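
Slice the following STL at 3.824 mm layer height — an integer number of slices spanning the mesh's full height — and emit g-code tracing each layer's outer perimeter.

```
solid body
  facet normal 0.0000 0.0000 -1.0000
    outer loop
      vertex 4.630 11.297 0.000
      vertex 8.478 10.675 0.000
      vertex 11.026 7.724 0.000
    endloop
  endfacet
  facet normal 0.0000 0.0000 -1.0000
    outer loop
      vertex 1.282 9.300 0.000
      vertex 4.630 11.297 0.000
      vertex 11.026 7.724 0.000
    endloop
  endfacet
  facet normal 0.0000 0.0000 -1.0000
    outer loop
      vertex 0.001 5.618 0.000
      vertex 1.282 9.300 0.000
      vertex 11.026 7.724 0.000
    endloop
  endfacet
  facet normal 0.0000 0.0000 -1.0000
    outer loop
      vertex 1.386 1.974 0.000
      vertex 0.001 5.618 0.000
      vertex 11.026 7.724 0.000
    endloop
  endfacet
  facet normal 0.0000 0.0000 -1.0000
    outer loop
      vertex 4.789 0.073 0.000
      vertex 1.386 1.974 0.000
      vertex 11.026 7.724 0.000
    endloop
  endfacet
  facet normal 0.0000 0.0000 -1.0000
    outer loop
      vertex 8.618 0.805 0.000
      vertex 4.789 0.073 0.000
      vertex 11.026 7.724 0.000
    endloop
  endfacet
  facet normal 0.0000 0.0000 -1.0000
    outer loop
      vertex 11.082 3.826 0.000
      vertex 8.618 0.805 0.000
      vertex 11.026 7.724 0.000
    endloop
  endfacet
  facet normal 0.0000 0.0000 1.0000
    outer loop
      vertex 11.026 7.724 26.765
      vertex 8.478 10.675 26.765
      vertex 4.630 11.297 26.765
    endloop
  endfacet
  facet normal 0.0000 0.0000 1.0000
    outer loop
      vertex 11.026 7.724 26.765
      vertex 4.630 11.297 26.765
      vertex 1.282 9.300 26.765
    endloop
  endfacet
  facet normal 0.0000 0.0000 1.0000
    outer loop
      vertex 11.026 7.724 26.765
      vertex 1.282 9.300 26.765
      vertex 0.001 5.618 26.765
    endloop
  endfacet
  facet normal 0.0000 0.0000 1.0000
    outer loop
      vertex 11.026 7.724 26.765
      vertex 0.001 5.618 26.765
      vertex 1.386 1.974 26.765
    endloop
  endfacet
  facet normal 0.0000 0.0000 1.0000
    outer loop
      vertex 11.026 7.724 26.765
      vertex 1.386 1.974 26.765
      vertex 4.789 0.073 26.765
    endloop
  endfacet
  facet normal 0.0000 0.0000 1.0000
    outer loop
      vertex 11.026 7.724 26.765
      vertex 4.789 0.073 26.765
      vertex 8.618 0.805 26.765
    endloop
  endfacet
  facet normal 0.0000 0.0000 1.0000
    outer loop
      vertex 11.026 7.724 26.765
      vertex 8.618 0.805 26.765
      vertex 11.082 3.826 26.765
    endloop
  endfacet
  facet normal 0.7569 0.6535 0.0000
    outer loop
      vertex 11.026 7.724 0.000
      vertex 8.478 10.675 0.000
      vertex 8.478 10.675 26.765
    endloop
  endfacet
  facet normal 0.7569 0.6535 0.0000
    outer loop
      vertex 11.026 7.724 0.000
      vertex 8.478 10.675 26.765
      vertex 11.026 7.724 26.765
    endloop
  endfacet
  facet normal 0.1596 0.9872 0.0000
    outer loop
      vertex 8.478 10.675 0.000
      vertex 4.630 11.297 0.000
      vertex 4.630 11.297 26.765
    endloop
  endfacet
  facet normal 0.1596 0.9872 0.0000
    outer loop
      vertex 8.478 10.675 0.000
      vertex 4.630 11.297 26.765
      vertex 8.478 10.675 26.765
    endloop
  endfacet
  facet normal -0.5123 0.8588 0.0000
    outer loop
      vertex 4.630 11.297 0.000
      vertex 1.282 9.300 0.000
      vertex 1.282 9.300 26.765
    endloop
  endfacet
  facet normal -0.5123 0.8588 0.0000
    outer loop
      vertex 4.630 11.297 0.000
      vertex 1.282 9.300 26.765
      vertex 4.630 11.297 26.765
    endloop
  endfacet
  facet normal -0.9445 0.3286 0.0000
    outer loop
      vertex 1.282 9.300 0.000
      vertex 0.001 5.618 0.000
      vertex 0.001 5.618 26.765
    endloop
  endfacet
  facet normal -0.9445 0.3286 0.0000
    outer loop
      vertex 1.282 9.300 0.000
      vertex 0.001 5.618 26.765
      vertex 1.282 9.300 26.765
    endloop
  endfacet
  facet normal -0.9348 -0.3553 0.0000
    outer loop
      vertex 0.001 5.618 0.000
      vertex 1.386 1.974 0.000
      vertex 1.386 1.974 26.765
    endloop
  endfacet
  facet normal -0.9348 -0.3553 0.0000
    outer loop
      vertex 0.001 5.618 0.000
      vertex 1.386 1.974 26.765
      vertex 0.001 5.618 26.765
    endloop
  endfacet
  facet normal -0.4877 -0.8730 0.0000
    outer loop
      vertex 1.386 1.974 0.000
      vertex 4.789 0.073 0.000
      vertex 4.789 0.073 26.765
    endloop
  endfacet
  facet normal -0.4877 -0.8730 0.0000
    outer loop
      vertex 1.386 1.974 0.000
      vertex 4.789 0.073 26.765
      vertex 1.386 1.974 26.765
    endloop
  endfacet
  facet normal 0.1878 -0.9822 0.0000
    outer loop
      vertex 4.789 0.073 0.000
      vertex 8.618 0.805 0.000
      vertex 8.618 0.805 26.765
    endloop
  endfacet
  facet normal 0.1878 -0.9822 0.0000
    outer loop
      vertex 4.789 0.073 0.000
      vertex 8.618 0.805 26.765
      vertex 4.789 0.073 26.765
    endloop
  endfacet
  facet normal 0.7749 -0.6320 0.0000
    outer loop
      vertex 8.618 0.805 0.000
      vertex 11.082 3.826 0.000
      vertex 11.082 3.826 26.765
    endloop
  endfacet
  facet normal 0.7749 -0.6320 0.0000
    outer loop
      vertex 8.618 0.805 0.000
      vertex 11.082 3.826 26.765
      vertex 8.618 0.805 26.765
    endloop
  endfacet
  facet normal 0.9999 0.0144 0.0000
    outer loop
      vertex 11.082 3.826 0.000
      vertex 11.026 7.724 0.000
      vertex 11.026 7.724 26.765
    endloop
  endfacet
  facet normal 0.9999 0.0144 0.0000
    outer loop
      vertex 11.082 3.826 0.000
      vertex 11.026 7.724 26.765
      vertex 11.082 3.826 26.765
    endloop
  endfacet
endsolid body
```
; perimeter-only toolpath
G21 ; units = mm
G90 ; absolute positioning
G28 ; home
; layer 1
G0 Z3.824
G0 X11.026 Y7.724
G1 X8.478 Y10.675
G1 X4.630 Y11.297
G1 X1.282 Y9.300
G1 X0.001 Y5.618
G1 X1.386 Y1.974
G1 X4.789 Y0.073
G1 X8.618 Y0.805
G1 X11.082 Y3.826
G1 X11.026 Y7.724
; layer 2
G0 Z7.647
G0 X11.026 Y7.724
G1 X8.478 Y10.675
G1 X4.630 Y11.297
G1 X1.282 Y9.300
G1 X0.001 Y5.618
G1 X1.386 Y1.974
G1 X4.789 Y0.073
G1 X8.618 Y0.805
G1 X11.082 Y3.826
G1 X11.026 Y7.724
; layer 3
G0 Z11.471
G0 X11.026 Y7.724
G1 X8.478 Y10.675
G1 X4.630 Y11.297
G1 X1.282 Y9.300
G1 X0.001 Y5.618
G1 X1.386 Y1.974
G1 X4.789 Y0.073
G1 X8.618 Y0.805
G1 X11.082 Y3.826
G1 X11.026 Y7.724
; layer 4
G0 Z15.294
G0 X11.026 Y7.724
G1 X8.478 Y10.675
G1 X4.630 Y11.297
G1 X1.282 Y9.300
G1 X0.001 Y5.618
G1 X1.386 Y1.974
G1 X4.789 Y0.073
G1 X8.618 Y0.805
G1 X11.082 Y3.826
G1 X11.026 Y7.724
; layer 5
G0 Z19.118
G0 X11.026 Y7.724
G1 X8.478 Y10.675
G1 X4.630 Y11.297
G1 X1.282 Y9.300
G1 X0.001 Y5.618
G1 X1.386 Y1.974
G1 X4.789 Y0.073
G1 X8.618 Y0.805
G1 X11.082 Y3.826
G1 X11.026 Y7.724
; layer 6
G0 Z22.941
G0 X11.026 Y7.724
G1 X8.478 Y10.675
G1 X4.630 Y11.297
G1 X1.282 Y9.300
G1 X0.001 Y5.618
G1 X1.386 Y1.974
G1 X4.789 Y0.073
G1 X8.618 Y0.805
G1 X11.082 Y3.826
G1 X11.026 Y7.724
; layer 7
G0 Z26.765
G0 X11.026 Y7.724
G1 X8.478 Y10.675
G1 X4.630 Y11.297
G1 X1.282 Y9.300
G1 X0.001 Y5.618
G1 X1.386 Y1.974
G1 X4.789 Y0.073
G1 X8.618 Y0.805
G1 X11.082 Y3.826
G1 X11.026 Y7.724
M2 ; end

The solid is a regular 9-sided prism (a cylinder approximated with 9 flat sides), circumscribed radius ≈ 5.7 mm, height ≈ 26.8 mm. Slicing at Δz = 3.824 mm — 7 equal slices spanning the solid's height, so layer i sits at z = i·h/7 — gives 7 non-empty perimeters. Each is a 9-segment closed polygon; G0 lifts to the layer z and rapids to the start vertex, then G1 traces the edges.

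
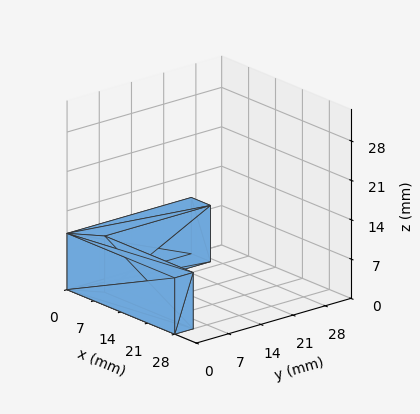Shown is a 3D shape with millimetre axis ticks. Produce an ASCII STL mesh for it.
Reading the render: the shape is an L-shaped prism: outer 28 × 27 mm, arm thicknesses ≈ 4 mm (horizontal) and 5 mm (vertical), extruded 10 mm in z (dimensions read to the nearest mm from the axis ticks). For the STL, each face is triangulated and given an outward normal.

solid part
  facet normal 0.0000 0.0000 -1.0000
    outer loop
      vertex 28.00 4.00 0.00
      vertex 28.00 0.00 0.00
      vertex 0.00 0.00 0.00
    endloop
  endfacet
  facet normal 0.0000 0.0000 -1.0000
    outer loop
      vertex 5.00 4.00 0.00
      vertex 28.00 4.00 0.00
      vertex 0.00 0.00 0.00
    endloop
  endfacet
  facet normal 0.0000 0.0000 -1.0000
    outer loop
      vertex 5.00 27.00 0.00
      vertex 5.00 4.00 0.00
      vertex 0.00 0.00 0.00
    endloop
  endfacet
  facet normal 0.0000 0.0000 -1.0000
    outer loop
      vertex 0.00 27.00 0.00
      vertex 5.00 27.00 0.00
      vertex 0.00 0.00 0.00
    endloop
  endfacet
  facet normal 0.0000 0.0000 1.0000
    outer loop
      vertex 0.00 0.00 10.00
      vertex 28.00 0.00 10.00
      vertex 28.00 4.00 10.00
    endloop
  endfacet
  facet normal 0.0000 0.0000 1.0000
    outer loop
      vertex 0.00 0.00 10.00
      vertex 28.00 4.00 10.00
      vertex 5.00 4.00 10.00
    endloop
  endfacet
  facet normal 0.0000 0.0000 1.0000
    outer loop
      vertex 0.00 0.00 10.00
      vertex 5.00 4.00 10.00
      vertex 5.00 27.00 10.00
    endloop
  endfacet
  facet normal 0.0000 0.0000 1.0000
    outer loop
      vertex 0.00 0.00 10.00
      vertex 5.00 27.00 10.00
      vertex 0.00 27.00 10.00
    endloop
  endfacet
  facet normal 0.0000 -1.0000 0.0000
    outer loop
      vertex 0.00 0.00 0.00
      vertex 28.00 0.00 0.00
      vertex 28.00 0.00 10.00
    endloop
  endfacet
  facet normal 0.0000 -1.0000 0.0000
    outer loop
      vertex 0.00 0.00 0.00
      vertex 28.00 0.00 10.00
      vertex 0.00 0.00 10.00
    endloop
  endfacet
  facet normal 1.0000 0.0000 0.0000
    outer loop
      vertex 28.00 0.00 0.00
      vertex 28.00 4.00 0.00
      vertex 28.00 4.00 10.00
    endloop
  endfacet
  facet normal 1.0000 0.0000 0.0000
    outer loop
      vertex 28.00 0.00 0.00
      vertex 28.00 4.00 10.00
      vertex 28.00 0.00 10.00
    endloop
  endfacet
  facet normal 0.0000 1.0000 0.0000
    outer loop
      vertex 28.00 4.00 0.00
      vertex 5.00 4.00 0.00
      vertex 5.00 4.00 10.00
    endloop
  endfacet
  facet normal 0.0000 1.0000 0.0000
    outer loop
      vertex 28.00 4.00 0.00
      vertex 5.00 4.00 10.00
      vertex 28.00 4.00 10.00
    endloop
  endfacet
  facet normal 1.0000 0.0000 0.0000
    outer loop
      vertex 5.00 4.00 0.00
      vertex 5.00 27.00 0.00
      vertex 5.00 27.00 10.00
    endloop
  endfacet
  facet normal 1.0000 0.0000 0.0000
    outer loop
      vertex 5.00 4.00 0.00
      vertex 5.00 27.00 10.00
      vertex 5.00 4.00 10.00
    endloop
  endfacet
  facet normal 0.0000 1.0000 0.0000
    outer loop
      vertex 5.00 27.00 0.00
      vertex 0.00 27.00 0.00
      vertex 0.00 27.00 10.00
    endloop
  endfacet
  facet normal 0.0000 1.0000 0.0000
    outer loop
      vertex 5.00 27.00 0.00
      vertex 0.00 27.00 10.00
      vertex 5.00 27.00 10.00
    endloop
  endfacet
  facet normal -1.0000 0.0000 0.0000
    outer loop
      vertex 0.00 27.00 0.00
      vertex 0.00 0.00 0.00
      vertex 0.00 0.00 10.00
    endloop
  endfacet
  facet normal -1.0000 0.0000 0.0000
    outer loop
      vertex 0.00 27.00 0.00
      vertex 0.00 0.00 10.00
      vertex 0.00 27.00 10.00
    endloop
  endfacet
endsolid part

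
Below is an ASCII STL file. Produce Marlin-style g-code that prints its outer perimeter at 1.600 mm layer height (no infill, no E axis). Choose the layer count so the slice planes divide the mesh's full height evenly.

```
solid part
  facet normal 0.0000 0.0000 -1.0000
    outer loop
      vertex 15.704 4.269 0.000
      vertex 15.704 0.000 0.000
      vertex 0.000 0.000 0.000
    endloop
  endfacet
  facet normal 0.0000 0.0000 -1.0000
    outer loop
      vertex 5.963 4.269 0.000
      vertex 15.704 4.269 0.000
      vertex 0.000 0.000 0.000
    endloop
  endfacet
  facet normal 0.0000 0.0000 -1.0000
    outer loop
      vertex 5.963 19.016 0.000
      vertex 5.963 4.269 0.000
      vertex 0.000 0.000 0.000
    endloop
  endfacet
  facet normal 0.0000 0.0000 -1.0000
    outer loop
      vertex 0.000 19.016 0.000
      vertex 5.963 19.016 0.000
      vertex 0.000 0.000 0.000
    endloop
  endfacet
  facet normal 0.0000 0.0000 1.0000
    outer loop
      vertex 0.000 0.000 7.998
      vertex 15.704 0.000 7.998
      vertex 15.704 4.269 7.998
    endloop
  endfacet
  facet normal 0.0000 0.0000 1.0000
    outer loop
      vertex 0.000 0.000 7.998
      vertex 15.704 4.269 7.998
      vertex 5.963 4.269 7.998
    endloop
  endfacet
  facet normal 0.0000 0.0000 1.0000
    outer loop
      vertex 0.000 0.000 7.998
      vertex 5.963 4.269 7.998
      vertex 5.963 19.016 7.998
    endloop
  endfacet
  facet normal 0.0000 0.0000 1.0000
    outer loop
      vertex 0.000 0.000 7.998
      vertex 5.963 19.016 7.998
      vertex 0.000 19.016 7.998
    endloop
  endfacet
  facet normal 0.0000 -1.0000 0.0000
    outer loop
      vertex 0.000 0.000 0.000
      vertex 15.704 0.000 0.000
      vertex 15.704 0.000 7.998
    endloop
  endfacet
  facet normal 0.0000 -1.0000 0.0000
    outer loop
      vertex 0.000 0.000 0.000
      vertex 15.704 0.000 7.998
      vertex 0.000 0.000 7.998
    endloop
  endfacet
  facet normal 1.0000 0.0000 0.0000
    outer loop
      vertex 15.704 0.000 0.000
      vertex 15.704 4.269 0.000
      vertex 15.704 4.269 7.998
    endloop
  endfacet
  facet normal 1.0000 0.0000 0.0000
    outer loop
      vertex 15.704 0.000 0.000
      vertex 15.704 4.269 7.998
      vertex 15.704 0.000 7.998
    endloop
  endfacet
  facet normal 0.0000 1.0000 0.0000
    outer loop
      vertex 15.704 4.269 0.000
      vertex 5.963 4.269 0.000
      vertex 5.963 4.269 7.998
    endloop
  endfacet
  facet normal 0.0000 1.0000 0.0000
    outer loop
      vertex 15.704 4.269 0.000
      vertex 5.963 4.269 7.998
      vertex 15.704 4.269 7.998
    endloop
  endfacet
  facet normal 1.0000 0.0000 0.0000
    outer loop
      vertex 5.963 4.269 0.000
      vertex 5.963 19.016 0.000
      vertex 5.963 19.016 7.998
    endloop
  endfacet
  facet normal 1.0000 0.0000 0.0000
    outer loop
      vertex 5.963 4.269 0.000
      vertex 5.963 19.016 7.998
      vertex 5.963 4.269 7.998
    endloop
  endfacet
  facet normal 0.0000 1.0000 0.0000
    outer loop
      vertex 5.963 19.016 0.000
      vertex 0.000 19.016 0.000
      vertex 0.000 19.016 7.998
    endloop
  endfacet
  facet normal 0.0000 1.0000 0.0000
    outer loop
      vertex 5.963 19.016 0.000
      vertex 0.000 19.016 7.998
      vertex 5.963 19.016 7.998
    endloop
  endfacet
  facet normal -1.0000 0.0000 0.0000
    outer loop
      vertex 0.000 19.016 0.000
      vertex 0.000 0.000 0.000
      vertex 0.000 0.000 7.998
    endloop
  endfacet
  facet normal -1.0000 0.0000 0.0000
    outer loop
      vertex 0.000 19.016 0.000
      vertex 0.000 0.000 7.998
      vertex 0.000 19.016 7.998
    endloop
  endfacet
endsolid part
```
; perimeter-only toolpath
G21 ; units = mm
G90 ; absolute positioning
G28 ; home
; layer 1
G0 Z1.600
G0 X0.000 Y0.000
G1 X15.704 Y0.000
G1 X15.704 Y4.269
G1 X5.963 Y4.269
G1 X5.963 Y19.016
G1 X0.000 Y19.016
G1 X0.000 Y0.000
; layer 2
G0 Z3.199
G0 X0.000 Y0.000
G1 X15.704 Y0.000
G1 X15.704 Y4.269
G1 X5.963 Y4.269
G1 X5.963 Y19.016
G1 X0.000 Y19.016
G1 X0.000 Y0.000
; layer 3
G0 Z4.799
G0 X0.000 Y0.000
G1 X15.704 Y0.000
G1 X15.704 Y4.269
G1 X5.963 Y4.269
G1 X5.963 Y19.016
G1 X0.000 Y19.016
G1 X0.000 Y0.000
; layer 4
G0 Z6.398
G0 X0.000 Y0.000
G1 X15.704 Y0.000
G1 X15.704 Y4.269
G1 X5.963 Y4.269
G1 X5.963 Y19.016
G1 X0.000 Y19.016
G1 X0.000 Y0.000
; layer 5
G0 Z7.998
G0 X0.000 Y0.000
G1 X15.704 Y0.000
G1 X15.704 Y4.269
G1 X5.963 Y4.269
G1 X5.963 Y19.016
G1 X0.000 Y19.016
G1 X0.000 Y0.000
M2 ; end

The solid is an L-shaped prism: outer 15.7 × 19 mm, arm thicknesses ≈ 4.27 mm (horizontal) and 5.96 mm (vertical), extruded 8 mm in z. Slicing at Δz = 1.600 mm — 5 equal slices spanning the solid's height, so layer i sits at z = i·h/5 — gives 5 non-empty perimeters. Each is a 6-segment closed polygon; G0 lifts to the layer z and rapids to the start vertex, then G1 traces the edges.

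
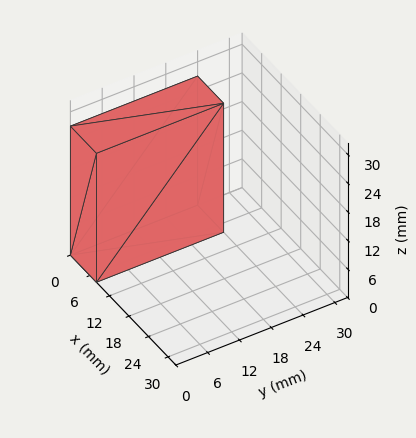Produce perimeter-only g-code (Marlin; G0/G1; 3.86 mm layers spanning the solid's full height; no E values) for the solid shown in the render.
Reading the render: the shape is a rectangular box, roughly 8 × 24 mm footprint and 27 mm tall (dimensions read to the nearest mm from the axis ticks). For the g-code, the solid's height is divided into equal slices at the stated Δz and each level perimeter traced with G1 moves after a G0 lift.

; perimeter-only toolpath
G21 ; units = mm
G90 ; absolute positioning
G28 ; home
; layer 1
G0 Z3.86
G0 X0.00 Y0.00
G1 X8.00 Y0.00
G1 X8.00 Y24.00
G1 X0.00 Y24.00
G1 X0.00 Y0.00
; layer 2
G0 Z7.71
G0 X0.00 Y0.00
G1 X8.00 Y0.00
G1 X8.00 Y24.00
G1 X0.00 Y24.00
G1 X0.00 Y0.00
; layer 3
G0 Z11.57
G0 X0.00 Y0.00
G1 X8.00 Y0.00
G1 X8.00 Y24.00
G1 X0.00 Y24.00
G1 X0.00 Y0.00
; layer 4
G0 Z15.43
G0 X0.00 Y0.00
G1 X8.00 Y0.00
G1 X8.00 Y24.00
G1 X0.00 Y24.00
G1 X0.00 Y0.00
; layer 5
G0 Z19.29
G0 X0.00 Y0.00
G1 X8.00 Y0.00
G1 X8.00 Y24.00
G1 X0.00 Y24.00
G1 X0.00 Y0.00
; layer 6
G0 Z23.14
G0 X0.00 Y0.00
G1 X8.00 Y0.00
G1 X8.00 Y24.00
G1 X0.00 Y24.00
G1 X0.00 Y0.00
; layer 7
G0 Z27.00
G0 X0.00 Y0.00
G1 X8.00 Y0.00
G1 X8.00 Y24.00
G1 X0.00 Y24.00
G1 X0.00 Y0.00
M2 ; end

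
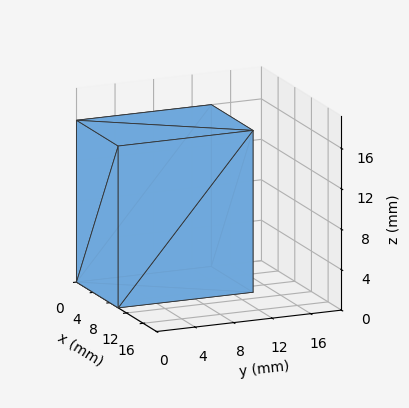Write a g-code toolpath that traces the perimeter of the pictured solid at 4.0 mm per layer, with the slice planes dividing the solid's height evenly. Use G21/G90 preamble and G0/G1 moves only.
Reading the render: the shape is a rectangular box, roughly 10 × 14 mm footprint and 16 mm tall (dimensions read to the nearest mm from the axis ticks). For the g-code, the solid's height is divided into equal slices at the stated Δz and each level perimeter traced with G1 moves after a G0 lift.

; perimeter-only toolpath
G21 ; units = mm
G90 ; absolute positioning
G28 ; home
; layer 1
G0 Z4.0
G0 X0.0 Y0.0
G1 X10.0 Y0.0
G1 X10.0 Y14.0
G1 X0.0 Y14.0
G1 X0.0 Y0.0
; layer 2
G0 Z8.0
G0 X0.0 Y0.0
G1 X10.0 Y0.0
G1 X10.0 Y14.0
G1 X0.0 Y14.0
G1 X0.0 Y0.0
; layer 3
G0 Z12.0
G0 X0.0 Y0.0
G1 X10.0 Y0.0
G1 X10.0 Y14.0
G1 X0.0 Y14.0
G1 X0.0 Y0.0
; layer 4
G0 Z16.0
G0 X0.0 Y0.0
G1 X10.0 Y0.0
G1 X10.0 Y14.0
G1 X0.0 Y14.0
G1 X0.0 Y0.0
M2 ; end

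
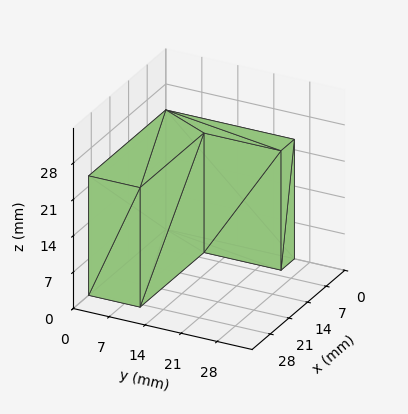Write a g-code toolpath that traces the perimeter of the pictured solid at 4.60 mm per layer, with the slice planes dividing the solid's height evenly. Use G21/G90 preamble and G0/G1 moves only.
Reading the render: the shape is an L-shaped prism: outer 29 × 25 mm, arm thicknesses ≈ 10 mm (horizontal) and 5 mm (vertical), extruded 23 mm in z (dimensions read to the nearest mm from the axis ticks). For the g-code, the solid's height is divided into equal slices at the stated Δz and each level perimeter traced with G1 moves after a G0 lift.

; perimeter-only toolpath
G21 ; units = mm
G90 ; absolute positioning
G28 ; home
; layer 1
G0 Z4.60
G0 X0.00 Y0.00
G1 X29.00 Y0.00
G1 X29.00 Y10.00
G1 X5.00 Y10.00
G1 X5.00 Y25.00
G1 X0.00 Y25.00
G1 X0.00 Y0.00
; layer 2
G0 Z9.20
G0 X0.00 Y0.00
G1 X29.00 Y0.00
G1 X29.00 Y10.00
G1 X5.00 Y10.00
G1 X5.00 Y25.00
G1 X0.00 Y25.00
G1 X0.00 Y0.00
; layer 3
G0 Z13.80
G0 X0.00 Y0.00
G1 X29.00 Y0.00
G1 X29.00 Y10.00
G1 X5.00 Y10.00
G1 X5.00 Y25.00
G1 X0.00 Y25.00
G1 X0.00 Y0.00
; layer 4
G0 Z18.40
G0 X0.00 Y0.00
G1 X29.00 Y0.00
G1 X29.00 Y10.00
G1 X5.00 Y10.00
G1 X5.00 Y25.00
G1 X0.00 Y25.00
G1 X0.00 Y0.00
; layer 5
G0 Z23.00
G0 X0.00 Y0.00
G1 X29.00 Y0.00
G1 X29.00 Y10.00
G1 X5.00 Y10.00
G1 X5.00 Y25.00
G1 X0.00 Y25.00
G1 X0.00 Y0.00
M2 ; end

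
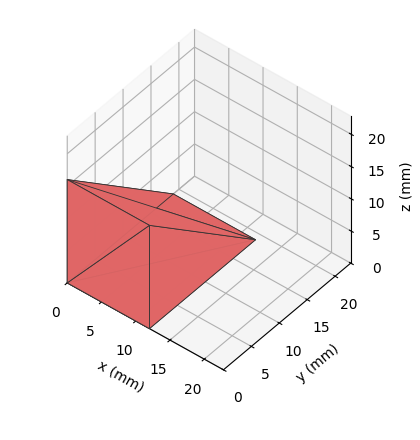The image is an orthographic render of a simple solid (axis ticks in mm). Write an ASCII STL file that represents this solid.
Reading the render: the shape is a wedge (ramp): 12 × 19 mm base, rising to 16 mm along the y=0 edge and sloping linearly to z=0 at y=19 (dimensions read to the nearest mm from the axis ticks). For the STL, each face is triangulated and given an outward normal.

solid part
  facet normal 0.0000 0.0000 -1.0000
    outer loop
      vertex 12.000 19.000 0.000
      vertex 12.000 0.000 0.000
      vertex 0.000 0.000 0.000
    endloop
  endfacet
  facet normal 0.0000 0.0000 -1.0000
    outer loop
      vertex 0.000 19.000 0.000
      vertex 12.000 19.000 0.000
      vertex 0.000 0.000 0.000
    endloop
  endfacet
  facet normal 0.0000 -1.0000 0.0000
    outer loop
      vertex 0.000 0.000 0.000
      vertex 12.000 0.000 0.000
      vertex 12.000 0.000 16.000
    endloop
  endfacet
  facet normal 0.0000 -1.0000 0.0000
    outer loop
      vertex 0.000 0.000 0.000
      vertex 12.000 0.000 16.000
      vertex 0.000 0.000 16.000
    endloop
  endfacet
  facet normal 0.0000 0.6441 0.7649
    outer loop
      vertex 0.000 0.000 16.000
      vertex 12.000 0.000 16.000
      vertex 12.000 19.000 0.000
    endloop
  endfacet
  facet normal 0.0000 0.6441 0.7649
    outer loop
      vertex 0.000 0.000 16.000
      vertex 12.000 19.000 0.000
      vertex 0.000 19.000 0.000
    endloop
  endfacet
  facet normal -1.0000 0.0000 0.0000
    outer loop
      vertex 0.000 0.000 16.000
      vertex 0.000 19.000 0.000
      vertex 0.000 0.000 0.000
    endloop
  endfacet
  facet normal 1.0000 0.0000 0.0000
    outer loop
      vertex 12.000 0.000 0.000
      vertex 12.000 19.000 0.000
      vertex 12.000 0.000 16.000
    endloop
  endfacet
endsolid part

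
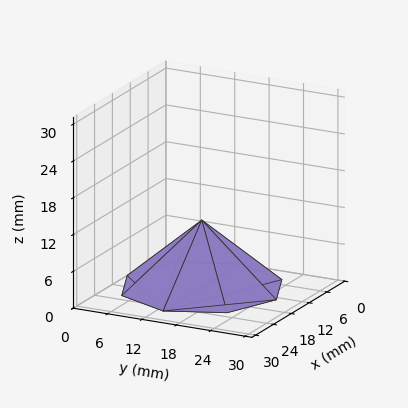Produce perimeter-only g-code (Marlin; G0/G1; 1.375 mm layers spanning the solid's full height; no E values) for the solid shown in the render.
Reading the render: the shape is a regular 8-sided pyramid, base circumscribed radius ≈ 13 mm, apex at z ≈ 11 mm (dimensions read to the nearest mm from the axis ticks). For the g-code, the solid's height is divided into equal slices at the stated Δz and each level perimeter traced with G1 moves after a G0 lift.

; perimeter-only toolpath
G21 ; units = mm
G90 ; absolute positioning
G28 ; home
; layer 1
G0 Z1.375
G0 X24.375 Y13.000
G1 X21.043 Y21.043
G1 X13.000 Y24.375
G1 X4.957 Y21.043
G1 X1.625 Y13.000
G1 X4.957 Y4.957
G1 X13.000 Y1.625
G1 X21.043 Y4.957
G1 X24.375 Y13.000
; layer 2
G0 Z2.750
G0 X22.750 Y13.000
G1 X19.894 Y19.894
G1 X13.000 Y22.750
G1 X6.106 Y19.894
G1 X3.250 Y13.000
G1 X6.106 Y6.106
G1 X13.000 Y3.250
G1 X19.894 Y6.106
G1 X22.750 Y13.000
; layer 3
G0 Z4.125
G0 X21.125 Y13.000
G1 X18.745 Y18.745
G1 X13.000 Y21.125
G1 X7.255 Y18.745
G1 X4.875 Y13.000
G1 X7.255 Y7.255
G1 X13.000 Y4.875
G1 X18.745 Y7.255
G1 X21.125 Y13.000
; layer 4
G0 Z5.500
G0 X19.500 Y13.000
G1 X17.596 Y17.596
G1 X13.000 Y19.500
G1 X8.404 Y17.596
G1 X6.500 Y13.000
G1 X8.404 Y8.404
G1 X13.000 Y6.500
G1 X17.596 Y8.404
G1 X19.500 Y13.000
; layer 5
G0 Z6.875
G0 X17.875 Y13.000
G1 X16.447 Y16.447
G1 X13.000 Y17.875
G1 X9.553 Y16.447
G1 X8.125 Y13.000
G1 X9.553 Y9.553
G1 X13.000 Y8.125
G1 X16.447 Y9.553
G1 X17.875 Y13.000
; layer 6
G0 Z8.250
G0 X16.250 Y13.000
G1 X15.298 Y15.298
G1 X13.000 Y16.250
G1 X10.702 Y15.298
G1 X9.750 Y13.000
G1 X10.702 Y10.702
G1 X13.000 Y9.750
G1 X15.298 Y10.702
G1 X16.250 Y13.000
; layer 7
G0 Z9.625
G0 X14.625 Y13.000
G1 X14.149 Y14.149
G1 X13.000 Y14.625
G1 X11.851 Y14.149
G1 X11.375 Y13.000
G1 X11.851 Y11.851
G1 X13.000 Y11.375
G1 X14.149 Y11.851
G1 X14.625 Y13.000
M2 ; end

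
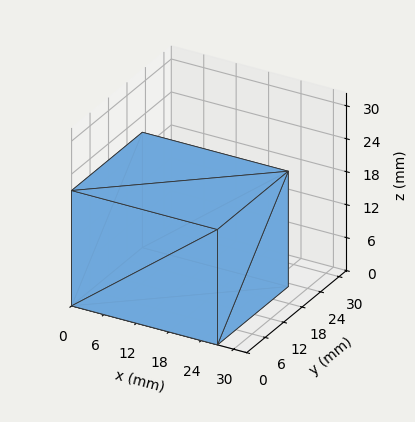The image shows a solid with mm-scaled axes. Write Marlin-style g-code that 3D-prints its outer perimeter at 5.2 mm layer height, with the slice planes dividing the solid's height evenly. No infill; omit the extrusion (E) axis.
Reading the render: the shape is a rectangular box, roughly 27 × 23 mm footprint and 21 mm tall (dimensions read to the nearest mm from the axis ticks). For the g-code, the solid's height is divided into equal slices at the stated Δz and each level perimeter traced with G1 moves after a G0 lift.

; perimeter-only toolpath
G21 ; units = mm
G90 ; absolute positioning
G28 ; home
; layer 1
G0 Z5.2
G0 X0.0 Y0.0
G1 X27.0 Y0.0
G1 X27.0 Y23.0
G1 X0.0 Y23.0
G1 X0.0 Y0.0
; layer 2
G0 Z10.5
G0 X0.0 Y0.0
G1 X27.0 Y0.0
G1 X27.0 Y23.0
G1 X0.0 Y23.0
G1 X0.0 Y0.0
; layer 3
G0 Z15.8
G0 X0.0 Y0.0
G1 X27.0 Y0.0
G1 X27.0 Y23.0
G1 X0.0 Y23.0
G1 X0.0 Y0.0
; layer 4
G0 Z21.0
G0 X0.0 Y0.0
G1 X27.0 Y0.0
G1 X27.0 Y23.0
G1 X0.0 Y23.0
G1 X0.0 Y0.0
M2 ; end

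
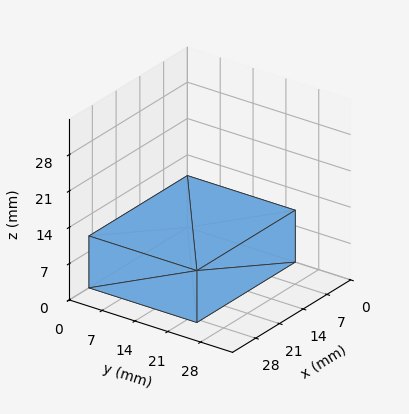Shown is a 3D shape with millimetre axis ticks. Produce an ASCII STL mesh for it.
Reading the render: the shape is a rectangular box, roughly 29 × 23 mm footprint and 10 mm tall (dimensions read to the nearest mm from the axis ticks). For the STL, each face is triangulated and given an outward normal.

solid part
  facet normal 0.0000 0.0000 -1.0000
    outer loop
      vertex 29.0 23.0 0.0
      vertex 29.0 0.0 0.0
      vertex 0.0 0.0 0.0
    endloop
  endfacet
  facet normal 0.0000 0.0000 -1.0000
    outer loop
      vertex 0.0 23.0 0.0
      vertex 29.0 23.0 0.0
      vertex 0.0 0.0 0.0
    endloop
  endfacet
  facet normal 0.0000 0.0000 1.0000
    outer loop
      vertex 0.0 0.0 10.0
      vertex 29.0 0.0 10.0
      vertex 29.0 23.0 10.0
    endloop
  endfacet
  facet normal 0.0000 0.0000 1.0000
    outer loop
      vertex 0.0 0.0 10.0
      vertex 29.0 23.0 10.0
      vertex 0.0 23.0 10.0
    endloop
  endfacet
  facet normal 0.0000 -1.0000 0.0000
    outer loop
      vertex 0.0 0.0 0.0
      vertex 29.0 0.0 0.0
      vertex 29.0 0.0 10.0
    endloop
  endfacet
  facet normal 0.0000 -1.0000 0.0000
    outer loop
      vertex 0.0 0.0 0.0
      vertex 29.0 0.0 10.0
      vertex 0.0 0.0 10.0
    endloop
  endfacet
  facet normal 0.0000 1.0000 0.0000
    outer loop
      vertex 29.0 23.0 10.0
      vertex 29.0 23.0 0.0
      vertex 0.0 23.0 0.0
    endloop
  endfacet
  facet normal 0.0000 1.0000 0.0000
    outer loop
      vertex 0.0 23.0 10.0
      vertex 29.0 23.0 10.0
      vertex 0.0 23.0 0.0
    endloop
  endfacet
  facet normal -1.0000 0.0000 0.0000
    outer loop
      vertex 0.0 23.0 10.0
      vertex 0.0 23.0 0.0
      vertex 0.0 0.0 0.0
    endloop
  endfacet
  facet normal -1.0000 0.0000 0.0000
    outer loop
      vertex 0.0 0.0 10.0
      vertex 0.0 23.0 10.0
      vertex 0.0 0.0 0.0
    endloop
  endfacet
  facet normal 1.0000 0.0000 0.0000
    outer loop
      vertex 29.0 0.0 0.0
      vertex 29.0 23.0 0.0
      vertex 29.0 23.0 10.0
    endloop
  endfacet
  facet normal 1.0000 0.0000 0.0000
    outer loop
      vertex 29.0 0.0 0.0
      vertex 29.0 23.0 10.0
      vertex 29.0 0.0 10.0
    endloop
  endfacet
endsolid part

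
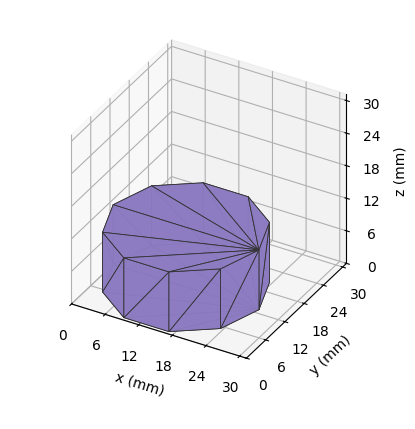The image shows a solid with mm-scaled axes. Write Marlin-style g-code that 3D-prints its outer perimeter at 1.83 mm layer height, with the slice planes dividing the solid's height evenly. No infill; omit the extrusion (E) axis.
Reading the render: the shape is a regular 10-sided prism (a cylinder approximated with 10 flat sides), circumscribed radius ≈ 13 mm, height ≈ 11 mm (dimensions read to the nearest mm from the axis ticks). For the g-code, the solid's height is divided into equal slices at the stated Δz and each level perimeter traced with G1 moves after a G0 lift.

; perimeter-only toolpath
G21 ; units = mm
G90 ; absolute positioning
G28 ; home
; layer 1
G0 Z1.83
G0 X26.00 Y13.00
G1 X23.52 Y20.64
G1 X17.02 Y25.36
G1 X8.98 Y25.36
G1 X2.48 Y20.64
G1 X0.00 Y13.00
G1 X2.48 Y5.36
G1 X8.98 Y0.64
G1 X17.02 Y0.64
G1 X23.52 Y5.36
G1 X26.00 Y13.00
; layer 2
G0 Z3.67
G0 X26.00 Y13.00
G1 X23.52 Y20.64
G1 X17.02 Y25.36
G1 X8.98 Y25.36
G1 X2.48 Y20.64
G1 X0.00 Y13.00
G1 X2.48 Y5.36
G1 X8.98 Y0.64
G1 X17.02 Y0.64
G1 X23.52 Y5.36
G1 X26.00 Y13.00
; layer 3
G0 Z5.50
G0 X26.00 Y13.00
G1 X23.52 Y20.64
G1 X17.02 Y25.36
G1 X8.98 Y25.36
G1 X2.48 Y20.64
G1 X0.00 Y13.00
G1 X2.48 Y5.36
G1 X8.98 Y0.64
G1 X17.02 Y0.64
G1 X23.52 Y5.36
G1 X26.00 Y13.00
; layer 4
G0 Z7.33
G0 X26.00 Y13.00
G1 X23.52 Y20.64
G1 X17.02 Y25.36
G1 X8.98 Y25.36
G1 X2.48 Y20.64
G1 X0.00 Y13.00
G1 X2.48 Y5.36
G1 X8.98 Y0.64
G1 X17.02 Y0.64
G1 X23.52 Y5.36
G1 X26.00 Y13.00
; layer 5
G0 Z9.17
G0 X26.00 Y13.00
G1 X23.52 Y20.64
G1 X17.02 Y25.36
G1 X8.98 Y25.36
G1 X2.48 Y20.64
G1 X0.00 Y13.00
G1 X2.48 Y5.36
G1 X8.98 Y0.64
G1 X17.02 Y0.64
G1 X23.52 Y5.36
G1 X26.00 Y13.00
; layer 6
G0 Z11.00
G0 X26.00 Y13.00
G1 X23.52 Y20.64
G1 X17.02 Y25.36
G1 X8.98 Y25.36
G1 X2.48 Y20.64
G1 X0.00 Y13.00
G1 X2.48 Y5.36
G1 X8.98 Y0.64
G1 X17.02 Y0.64
G1 X23.52 Y5.36
G1 X26.00 Y13.00
M2 ; end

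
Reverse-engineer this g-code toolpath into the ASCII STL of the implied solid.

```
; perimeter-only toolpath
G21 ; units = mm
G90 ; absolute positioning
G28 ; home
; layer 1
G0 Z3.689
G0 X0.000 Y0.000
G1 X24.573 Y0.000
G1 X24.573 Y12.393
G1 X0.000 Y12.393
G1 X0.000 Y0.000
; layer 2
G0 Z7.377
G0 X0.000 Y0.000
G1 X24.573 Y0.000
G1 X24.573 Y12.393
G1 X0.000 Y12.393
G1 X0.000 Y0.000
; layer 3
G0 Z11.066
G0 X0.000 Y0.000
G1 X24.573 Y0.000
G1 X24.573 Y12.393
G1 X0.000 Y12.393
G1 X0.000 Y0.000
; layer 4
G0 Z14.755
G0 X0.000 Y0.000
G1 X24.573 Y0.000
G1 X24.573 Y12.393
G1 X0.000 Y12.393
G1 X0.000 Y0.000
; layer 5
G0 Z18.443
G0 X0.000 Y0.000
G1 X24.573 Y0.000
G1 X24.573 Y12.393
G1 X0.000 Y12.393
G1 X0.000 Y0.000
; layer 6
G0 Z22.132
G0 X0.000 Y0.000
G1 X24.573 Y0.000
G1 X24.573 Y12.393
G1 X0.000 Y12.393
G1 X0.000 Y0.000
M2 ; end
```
solid part
  facet normal 0.0000 0.0000 -1.0000
    outer loop
      vertex 24.573 12.393 0.000
      vertex 24.573 0.000 0.000
      vertex 0.000 0.000 0.000
    endloop
  endfacet
  facet normal 0.0000 0.0000 -1.0000
    outer loop
      vertex 0.000 12.393 0.000
      vertex 24.573 12.393 0.000
      vertex 0.000 0.000 0.000
    endloop
  endfacet
  facet normal 0.0000 0.0000 1.0000
    outer loop
      vertex 0.000 0.000 22.132
      vertex 24.573 0.000 22.132
      vertex 24.573 12.393 22.132
    endloop
  endfacet
  facet normal 0.0000 0.0000 1.0000
    outer loop
      vertex 0.000 0.000 22.132
      vertex 24.573 12.393 22.132
      vertex 0.000 12.393 22.132
    endloop
  endfacet
  facet normal 0.0000 -1.0000 0.0000
    outer loop
      vertex 0.000 0.000 0.000
      vertex 24.573 0.000 0.000
      vertex 24.573 0.000 22.132
    endloop
  endfacet
  facet normal 0.0000 -1.0000 0.0000
    outer loop
      vertex 0.000 0.000 0.000
      vertex 24.573 0.000 22.132
      vertex 0.000 0.000 22.132
    endloop
  endfacet
  facet normal 0.0000 1.0000 0.0000
    outer loop
      vertex 24.573 12.393 22.132
      vertex 24.573 12.393 0.000
      vertex 0.000 12.393 0.000
    endloop
  endfacet
  facet normal 0.0000 1.0000 0.0000
    outer loop
      vertex 0.000 12.393 22.132
      vertex 24.573 12.393 22.132
      vertex 0.000 12.393 0.000
    endloop
  endfacet
  facet normal -1.0000 0.0000 0.0000
    outer loop
      vertex 0.000 12.393 22.132
      vertex 0.000 12.393 0.000
      vertex 0.000 0.000 0.000
    endloop
  endfacet
  facet normal -1.0000 0.0000 0.0000
    outer loop
      vertex 0.000 0.000 22.132
      vertex 0.000 12.393 22.132
      vertex 0.000 0.000 0.000
    endloop
  endfacet
  facet normal 1.0000 0.0000 0.0000
    outer loop
      vertex 24.573 0.000 0.000
      vertex 24.573 12.393 0.000
      vertex 24.573 12.393 22.132
    endloop
  endfacet
  facet normal 1.0000 0.0000 0.0000
    outer loop
      vertex 24.573 0.000 0.000
      vertex 24.573 12.393 22.132
      vertex 24.573 0.000 22.132
    endloop
  endfacet
endsolid part

The G0 Z moves step by Δz≈3.689 mm. Every layer's G1 loop is the same polygon, so the solid is a straight extrusion of it from z=0 to z≈22.1. Closing with flat bottom and top caps and triangulating gives 12 facets — a rectangular box, roughly 24.6 × 12.4 mm footprint and 22.1 mm tall.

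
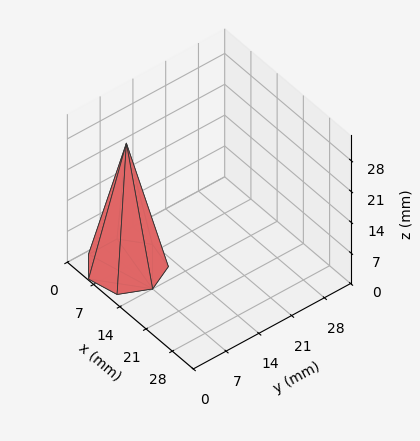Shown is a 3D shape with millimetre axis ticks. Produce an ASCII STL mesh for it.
Reading the render: the shape is a regular 7-sided pyramid, base circumscribed radius ≈ 7 mm, apex at z ≈ 28 mm (dimensions read to the nearest mm from the axis ticks). For the STL, each face is triangulated and given an outward normal.

solid part
  facet normal 0.0000 0.0000 -1.0000
    outer loop
      vertex 5.442 13.824 0.000
      vertex 11.364 12.473 0.000
      vertex 14.000 7.000 0.000
    endloop
  endfacet
  facet normal 0.0000 0.0000 -1.0000
    outer loop
      vertex 0.693 10.037 0.000
      vertex 5.442 13.824 0.000
      vertex 14.000 7.000 0.000
    endloop
  endfacet
  facet normal 0.0000 0.0000 -1.0000
    outer loop
      vertex 0.693 3.963 0.000
      vertex 0.693 10.037 0.000
      vertex 14.000 7.000 0.000
    endloop
  endfacet
  facet normal 0.0000 0.0000 -1.0000
    outer loop
      vertex 5.442 0.176 0.000
      vertex 0.693 3.963 0.000
      vertex 14.000 7.000 0.000
    endloop
  endfacet
  facet normal 0.0000 0.0000 -1.0000
    outer loop
      vertex 11.364 1.527 0.000
      vertex 5.442 0.176 0.000
      vertex 14.000 7.000 0.000
    endloop
  endfacet
  facet normal 0.8789 0.4233 0.2197
    outer loop
      vertex 14.000 7.000 0.000
      vertex 11.364 12.473 0.000
      vertex 7.000 7.000 28.000
    endloop
  endfacet
  facet normal 0.2170 0.9511 0.2197
    outer loop
      vertex 11.364 12.473 0.000
      vertex 5.442 13.824 0.000
      vertex 7.000 7.000 28.000
    endloop
  endfacet
  facet normal -0.6082 0.7627 0.2197
    outer loop
      vertex 5.442 13.824 0.000
      vertex 0.693 10.037 0.000
      vertex 7.000 7.000 28.000
    endloop
  endfacet
  facet normal -0.9756 0.0000 0.2197
    outer loop
      vertex 0.693 10.037 0.000
      vertex 0.693 3.963 0.000
      vertex 7.000 7.000 28.000
    endloop
  endfacet
  facet normal -0.6082 -0.7627 0.2197
    outer loop
      vertex 0.693 3.963 0.000
      vertex 5.442 0.176 0.000
      vertex 7.000 7.000 28.000
    endloop
  endfacet
  facet normal 0.2170 -0.9511 0.2197
    outer loop
      vertex 5.442 0.176 0.000
      vertex 11.364 1.527 0.000
      vertex 7.000 7.000 28.000
    endloop
  endfacet
  facet normal 0.8789 -0.4233 0.2197
    outer loop
      vertex 11.364 1.527 0.000
      vertex 14.000 7.000 0.000
      vertex 7.000 7.000 28.000
    endloop
  endfacet
endsolid part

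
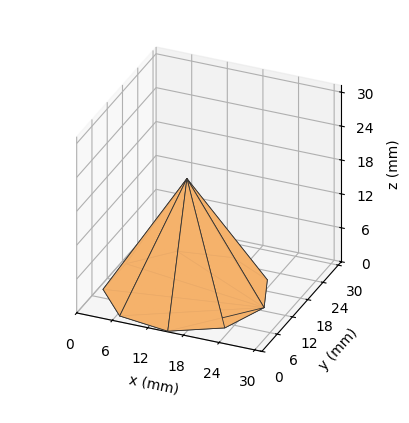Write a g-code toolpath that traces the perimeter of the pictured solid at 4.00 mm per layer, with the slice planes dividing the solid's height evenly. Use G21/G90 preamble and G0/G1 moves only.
Reading the render: the shape is a regular 9-sided pyramid, base circumscribed radius ≈ 13 mm, apex at z ≈ 20 mm (dimensions read to the nearest mm from the axis ticks). For the g-code, the solid's height is divided into equal slices at the stated Δz and each level perimeter traced with G1 moves after a G0 lift.

; perimeter-only toolpath
G21 ; units = mm
G90 ; absolute positioning
G28 ; home
; layer 1
G0 Z4.00
G0 X23.40 Y13.00
G1 X20.97 Y19.69
G1 X14.81 Y23.24
G1 X7.80 Y22.01
G1 X3.22 Y16.56
G1 X3.22 Y9.44
G1 X7.80 Y3.99
G1 X14.81 Y2.76
G1 X20.97 Y6.31
G1 X23.40 Y13.00
; layer 2
G0 Z8.00
G0 X20.80 Y13.00
G1 X18.98 Y18.02
G1 X14.36 Y20.68
G1 X9.10 Y19.76
G1 X5.67 Y15.67
G1 X5.67 Y10.33
G1 X9.10 Y6.24
G1 X14.36 Y5.32
G1 X18.98 Y7.98
G1 X20.80 Y13.00
; layer 3
G0 Z12.00
G0 X18.20 Y13.00
G1 X16.98 Y16.34
G1 X13.90 Y18.12
G1 X10.40 Y17.50
G1 X8.11 Y14.78
G1 X8.11 Y11.22
G1 X10.40 Y8.50
G1 X13.90 Y7.88
G1 X16.98 Y9.66
G1 X18.20 Y13.00
; layer 4
G0 Z16.00
G0 X15.60 Y13.00
G1 X14.99 Y14.67
G1 X13.45 Y15.56
G1 X11.70 Y15.25
G1 X10.56 Y13.89
G1 X10.56 Y12.11
G1 X11.70 Y10.75
G1 X13.45 Y10.44
G1 X14.99 Y11.33
G1 X15.60 Y13.00
M2 ; end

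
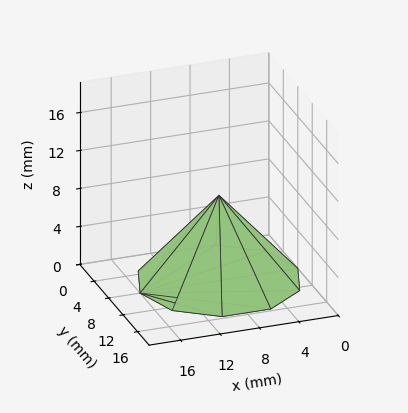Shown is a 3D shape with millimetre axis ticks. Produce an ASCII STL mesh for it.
Reading the render: the shape is a regular 10-sided pyramid, base circumscribed radius ≈ 8 mm, apex at z ≈ 9 mm (dimensions read to the nearest mm from the axis ticks). For the STL, each face is triangulated and given an outward normal.

solid part
  facet normal 0.0000 0.0000 -1.0000
    outer loop
      vertex 10.472 15.608 0.000
      vertex 14.472 12.702 0.000
      vertex 16.000 8.000 0.000
    endloop
  endfacet
  facet normal 0.0000 0.0000 -1.0000
    outer loop
      vertex 5.528 15.608 0.000
      vertex 10.472 15.608 0.000
      vertex 16.000 8.000 0.000
    endloop
  endfacet
  facet normal 0.0000 0.0000 -1.0000
    outer loop
      vertex 1.528 12.702 0.000
      vertex 5.528 15.608 0.000
      vertex 16.000 8.000 0.000
    endloop
  endfacet
  facet normal 0.0000 0.0000 -1.0000
    outer loop
      vertex 0.000 8.000 0.000
      vertex 1.528 12.702 0.000
      vertex 16.000 8.000 0.000
    endloop
  endfacet
  facet normal 0.0000 0.0000 -1.0000
    outer loop
      vertex 1.528 3.298 0.000
      vertex 0.000 8.000 0.000
      vertex 16.000 8.000 0.000
    endloop
  endfacet
  facet normal 0.0000 0.0000 -1.0000
    outer loop
      vertex 5.528 0.392 0.000
      vertex 1.528 3.298 0.000
      vertex 16.000 8.000 0.000
    endloop
  endfacet
  facet normal 0.0000 0.0000 -1.0000
    outer loop
      vertex 10.472 0.392 0.000
      vertex 5.528 0.392 0.000
      vertex 16.000 8.000 0.000
    endloop
  endfacet
  facet normal 0.0000 0.0000 -1.0000
    outer loop
      vertex 14.472 3.298 0.000
      vertex 10.472 0.392 0.000
      vertex 16.000 8.000 0.000
    endloop
  endfacet
  facet normal 0.7263 0.2360 0.6456
    outer loop
      vertex 16.000 8.000 0.000
      vertex 14.472 12.702 0.000
      vertex 8.000 8.000 9.000
    endloop
  endfacet
  facet normal 0.4489 0.6179 0.6456
    outer loop
      vertex 14.472 12.702 0.000
      vertex 10.472 15.608 0.000
      vertex 8.000 8.000 9.000
    endloop
  endfacet
  facet normal 0.0000 0.7637 0.6456
    outer loop
      vertex 10.472 15.608 0.000
      vertex 5.528 15.608 0.000
      vertex 8.000 8.000 9.000
    endloop
  endfacet
  facet normal -0.4489 0.6179 0.6456
    outer loop
      vertex 5.528 15.608 0.000
      vertex 1.528 12.702 0.000
      vertex 8.000 8.000 9.000
    endloop
  endfacet
  facet normal -0.7263 0.2360 0.6456
    outer loop
      vertex 1.528 12.702 0.000
      vertex 0.000 8.000 0.000
      vertex 8.000 8.000 9.000
    endloop
  endfacet
  facet normal -0.7263 -0.2360 0.6456
    outer loop
      vertex 0.000 8.000 0.000
      vertex 1.528 3.298 0.000
      vertex 8.000 8.000 9.000
    endloop
  endfacet
  facet normal -0.4489 -0.6179 0.6456
    outer loop
      vertex 1.528 3.298 0.000
      vertex 5.528 0.392 0.000
      vertex 8.000 8.000 9.000
    endloop
  endfacet
  facet normal 0.0000 -0.7637 0.6456
    outer loop
      vertex 5.528 0.392 0.000
      vertex 10.472 0.392 0.000
      vertex 8.000 8.000 9.000
    endloop
  endfacet
  facet normal 0.4489 -0.6179 0.6456
    outer loop
      vertex 10.472 0.392 0.000
      vertex 14.472 3.298 0.000
      vertex 8.000 8.000 9.000
    endloop
  endfacet
  facet normal 0.7263 -0.2360 0.6456
    outer loop
      vertex 14.472 3.298 0.000
      vertex 16.000 8.000 0.000
      vertex 8.000 8.000 9.000
    endloop
  endfacet
endsolid part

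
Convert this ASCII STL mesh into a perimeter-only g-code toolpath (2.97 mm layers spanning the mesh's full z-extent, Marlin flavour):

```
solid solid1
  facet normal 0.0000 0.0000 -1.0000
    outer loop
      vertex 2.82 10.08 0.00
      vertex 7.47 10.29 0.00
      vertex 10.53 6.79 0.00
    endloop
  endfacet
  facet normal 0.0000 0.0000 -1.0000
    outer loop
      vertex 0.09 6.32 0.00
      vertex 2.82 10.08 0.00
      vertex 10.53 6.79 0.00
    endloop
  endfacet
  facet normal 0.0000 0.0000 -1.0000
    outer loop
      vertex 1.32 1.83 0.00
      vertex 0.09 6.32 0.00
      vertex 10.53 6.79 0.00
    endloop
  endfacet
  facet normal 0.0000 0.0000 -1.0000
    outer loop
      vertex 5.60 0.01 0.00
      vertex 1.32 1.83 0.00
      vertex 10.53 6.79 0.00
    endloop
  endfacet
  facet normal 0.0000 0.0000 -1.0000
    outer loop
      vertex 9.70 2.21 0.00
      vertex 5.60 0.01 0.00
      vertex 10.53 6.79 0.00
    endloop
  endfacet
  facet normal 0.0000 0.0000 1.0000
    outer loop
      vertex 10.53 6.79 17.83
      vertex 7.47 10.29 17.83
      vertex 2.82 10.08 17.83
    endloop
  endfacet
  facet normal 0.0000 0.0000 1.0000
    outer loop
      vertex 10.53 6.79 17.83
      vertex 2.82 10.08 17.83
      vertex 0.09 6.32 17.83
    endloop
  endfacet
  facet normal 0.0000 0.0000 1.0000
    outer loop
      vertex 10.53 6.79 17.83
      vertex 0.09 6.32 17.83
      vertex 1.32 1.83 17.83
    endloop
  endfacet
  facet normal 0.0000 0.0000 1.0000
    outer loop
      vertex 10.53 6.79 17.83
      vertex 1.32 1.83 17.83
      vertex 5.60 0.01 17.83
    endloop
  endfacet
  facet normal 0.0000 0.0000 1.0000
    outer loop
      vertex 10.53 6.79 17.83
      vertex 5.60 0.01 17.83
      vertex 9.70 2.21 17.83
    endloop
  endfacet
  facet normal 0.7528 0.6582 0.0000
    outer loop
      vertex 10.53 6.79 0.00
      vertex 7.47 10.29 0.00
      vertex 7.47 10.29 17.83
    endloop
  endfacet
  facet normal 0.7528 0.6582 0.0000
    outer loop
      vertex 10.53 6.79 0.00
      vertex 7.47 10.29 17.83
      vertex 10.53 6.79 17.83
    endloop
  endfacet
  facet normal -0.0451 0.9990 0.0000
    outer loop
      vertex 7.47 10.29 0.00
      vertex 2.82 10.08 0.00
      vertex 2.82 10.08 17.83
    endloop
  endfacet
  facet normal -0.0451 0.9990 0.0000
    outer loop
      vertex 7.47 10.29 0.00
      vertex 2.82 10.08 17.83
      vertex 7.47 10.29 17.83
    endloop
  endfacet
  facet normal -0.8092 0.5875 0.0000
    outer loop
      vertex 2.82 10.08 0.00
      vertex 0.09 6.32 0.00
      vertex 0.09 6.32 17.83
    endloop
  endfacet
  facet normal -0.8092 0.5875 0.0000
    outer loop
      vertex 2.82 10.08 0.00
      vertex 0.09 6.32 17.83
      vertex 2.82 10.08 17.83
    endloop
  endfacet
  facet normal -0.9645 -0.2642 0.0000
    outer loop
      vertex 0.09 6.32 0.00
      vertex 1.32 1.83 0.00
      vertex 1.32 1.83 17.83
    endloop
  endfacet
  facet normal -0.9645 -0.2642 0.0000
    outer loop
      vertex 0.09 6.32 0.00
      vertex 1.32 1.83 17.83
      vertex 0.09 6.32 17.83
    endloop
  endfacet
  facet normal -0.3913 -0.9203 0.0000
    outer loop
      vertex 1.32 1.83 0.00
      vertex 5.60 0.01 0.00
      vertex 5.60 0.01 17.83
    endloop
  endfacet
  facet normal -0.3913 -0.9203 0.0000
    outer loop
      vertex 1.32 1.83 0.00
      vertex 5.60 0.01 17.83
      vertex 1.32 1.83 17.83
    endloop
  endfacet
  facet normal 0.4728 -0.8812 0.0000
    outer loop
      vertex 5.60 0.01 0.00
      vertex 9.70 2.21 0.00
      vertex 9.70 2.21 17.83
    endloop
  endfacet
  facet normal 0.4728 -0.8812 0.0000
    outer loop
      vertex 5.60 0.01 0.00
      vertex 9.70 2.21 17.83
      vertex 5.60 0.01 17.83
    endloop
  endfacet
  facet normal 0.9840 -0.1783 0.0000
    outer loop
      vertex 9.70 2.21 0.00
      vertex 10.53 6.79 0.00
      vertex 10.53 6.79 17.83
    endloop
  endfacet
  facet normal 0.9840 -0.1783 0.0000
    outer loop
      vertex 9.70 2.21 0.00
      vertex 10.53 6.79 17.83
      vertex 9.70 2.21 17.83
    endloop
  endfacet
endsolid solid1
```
; perimeter-only toolpath
G21 ; units = mm
G90 ; absolute positioning
G28 ; home
; layer 1
G0 Z2.97
G0 X10.53 Y6.79
G1 X7.47 Y10.29
G1 X2.82 Y10.08
G1 X0.09 Y6.32
G1 X1.32 Y1.83
G1 X5.60 Y0.01
G1 X9.70 Y2.21
G1 X10.53 Y6.79
; layer 2
G0 Z5.94
G0 X10.53 Y6.79
G1 X7.47 Y10.29
G1 X2.82 Y10.08
G1 X0.09 Y6.32
G1 X1.32 Y1.83
G1 X5.60 Y0.01
G1 X9.70 Y2.21
G1 X10.53 Y6.79
; layer 3
G0 Z8.91
G0 X10.53 Y6.79
G1 X7.47 Y10.29
G1 X2.82 Y10.08
G1 X0.09 Y6.32
G1 X1.32 Y1.83
G1 X5.60 Y0.01
G1 X9.70 Y2.21
G1 X10.53 Y6.79
; layer 4
G0 Z11.89
G0 X10.53 Y6.79
G1 X7.47 Y10.29
G1 X2.82 Y10.08
G1 X0.09 Y6.32
G1 X1.32 Y1.83
G1 X5.60 Y0.01
G1 X9.70 Y2.21
G1 X10.53 Y6.79
; layer 5
G0 Z14.86
G0 X10.53 Y6.79
G1 X7.47 Y10.29
G1 X2.82 Y10.08
G1 X0.09 Y6.32
G1 X1.32 Y1.83
G1 X5.60 Y0.01
G1 X9.70 Y2.21
G1 X10.53 Y6.79
; layer 6
G0 Z17.83
G0 X10.53 Y6.79
G1 X7.47 Y10.29
G1 X2.82 Y10.08
G1 X0.09 Y6.32
G1 X1.32 Y1.83
G1 X5.60 Y0.01
G1 X9.70 Y2.21
G1 X10.53 Y6.79
M2 ; end

The solid is a regular 7-sided prism (a cylinder approximated with 7 flat sides), circumscribed radius ≈ 5.36 mm, height ≈ 17.8 mm. Slicing at Δz = 2.97 mm — 6 equal slices spanning the solid's height, so layer i sits at z = i·h/6 — gives 6 non-empty perimeters. Each is a 7-segment closed polygon; G0 lifts to the layer z and rapids to the start vertex, then G1 traces the edges.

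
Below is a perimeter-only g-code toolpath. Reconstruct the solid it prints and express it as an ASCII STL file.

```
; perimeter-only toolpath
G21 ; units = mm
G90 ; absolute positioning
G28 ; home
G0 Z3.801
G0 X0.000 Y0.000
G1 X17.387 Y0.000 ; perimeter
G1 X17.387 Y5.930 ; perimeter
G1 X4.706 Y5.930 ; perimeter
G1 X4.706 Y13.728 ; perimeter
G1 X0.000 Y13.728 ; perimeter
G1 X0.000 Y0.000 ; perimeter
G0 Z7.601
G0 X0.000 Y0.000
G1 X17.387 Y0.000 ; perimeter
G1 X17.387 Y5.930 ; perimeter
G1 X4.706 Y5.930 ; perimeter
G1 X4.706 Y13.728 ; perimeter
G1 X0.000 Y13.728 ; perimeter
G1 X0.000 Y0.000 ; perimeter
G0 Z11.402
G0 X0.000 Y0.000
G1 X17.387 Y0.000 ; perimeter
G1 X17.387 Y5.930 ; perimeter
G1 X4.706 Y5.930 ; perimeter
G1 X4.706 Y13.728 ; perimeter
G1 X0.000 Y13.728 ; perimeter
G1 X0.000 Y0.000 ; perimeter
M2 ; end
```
solid part
  facet normal 0.0000 0.0000 -1.0000
    outer loop
      vertex 17.387 5.930 0.000
      vertex 17.387 0.000 0.000
      vertex 0.000 0.000 0.000
    endloop
  endfacet
  facet normal 0.0000 0.0000 -1.0000
    outer loop
      vertex 4.706 5.930 0.000
      vertex 17.387 5.930 0.000
      vertex 0.000 0.000 0.000
    endloop
  endfacet
  facet normal 0.0000 0.0000 -1.0000
    outer loop
      vertex 4.706 13.728 0.000
      vertex 4.706 5.930 0.000
      vertex 0.000 0.000 0.000
    endloop
  endfacet
  facet normal 0.0000 0.0000 -1.0000
    outer loop
      vertex 0.000 13.728 0.000
      vertex 4.706 13.728 0.000
      vertex 0.000 0.000 0.000
    endloop
  endfacet
  facet normal 0.0000 0.0000 1.0000
    outer loop
      vertex 0.000 0.000 11.402
      vertex 17.387 0.000 11.402
      vertex 17.387 5.930 11.402
    endloop
  endfacet
  facet normal 0.0000 0.0000 1.0000
    outer loop
      vertex 0.000 0.000 11.402
      vertex 17.387 5.930 11.402
      vertex 4.706 5.930 11.402
    endloop
  endfacet
  facet normal 0.0000 0.0000 1.0000
    outer loop
      vertex 0.000 0.000 11.402
      vertex 4.706 5.930 11.402
      vertex 4.706 13.728 11.402
    endloop
  endfacet
  facet normal 0.0000 0.0000 1.0000
    outer loop
      vertex 0.000 0.000 11.402
      vertex 4.706 13.728 11.402
      vertex 0.000 13.728 11.402
    endloop
  endfacet
  facet normal 0.0000 -1.0000 0.0000
    outer loop
      vertex 0.000 0.000 0.000
      vertex 17.387 0.000 0.000
      vertex 17.387 0.000 11.402
    endloop
  endfacet
  facet normal 0.0000 -1.0000 0.0000
    outer loop
      vertex 0.000 0.000 0.000
      vertex 17.387 0.000 11.402
      vertex 0.000 0.000 11.402
    endloop
  endfacet
  facet normal 1.0000 0.0000 0.0000
    outer loop
      vertex 17.387 0.000 0.000
      vertex 17.387 5.930 0.000
      vertex 17.387 5.930 11.402
    endloop
  endfacet
  facet normal 1.0000 0.0000 0.0000
    outer loop
      vertex 17.387 0.000 0.000
      vertex 17.387 5.930 11.402
      vertex 17.387 0.000 11.402
    endloop
  endfacet
  facet normal 0.0000 1.0000 0.0000
    outer loop
      vertex 17.387 5.930 0.000
      vertex 4.706 5.930 0.000
      vertex 4.706 5.930 11.402
    endloop
  endfacet
  facet normal 0.0000 1.0000 0.0000
    outer loop
      vertex 17.387 5.930 0.000
      vertex 4.706 5.930 11.402
      vertex 17.387 5.930 11.402
    endloop
  endfacet
  facet normal 1.0000 0.0000 0.0000
    outer loop
      vertex 4.706 5.930 0.000
      vertex 4.706 13.728 0.000
      vertex 4.706 13.728 11.402
    endloop
  endfacet
  facet normal 1.0000 0.0000 0.0000
    outer loop
      vertex 4.706 5.930 0.000
      vertex 4.706 13.728 11.402
      vertex 4.706 5.930 11.402
    endloop
  endfacet
  facet normal 0.0000 1.0000 0.0000
    outer loop
      vertex 4.706 13.728 0.000
      vertex 0.000 13.728 0.000
      vertex 0.000 13.728 11.402
    endloop
  endfacet
  facet normal 0.0000 1.0000 0.0000
    outer loop
      vertex 4.706 13.728 0.000
      vertex 0.000 13.728 11.402
      vertex 4.706 13.728 11.402
    endloop
  endfacet
  facet normal -1.0000 0.0000 0.0000
    outer loop
      vertex 0.000 13.728 0.000
      vertex 0.000 0.000 0.000
      vertex 0.000 0.000 11.402
    endloop
  endfacet
  facet normal -1.0000 0.0000 0.0000
    outer loop
      vertex 0.000 13.728 0.000
      vertex 0.000 0.000 11.402
      vertex 0.000 13.728 11.402
    endloop
  endfacet
endsolid part

The G0 Z moves step by Δz≈3.801 mm. Every layer's G1 loop is the same polygon, so the solid is a straight extrusion of it from z=0 to z≈11.4. Closing with flat bottom and top caps and triangulating gives 20 facets — an L-shaped prism: outer 17.4 × 13.7 mm, arm thicknesses ≈ 5.93 mm (horizontal) and 4.71 mm (vertical), extruded 11.4 mm in z.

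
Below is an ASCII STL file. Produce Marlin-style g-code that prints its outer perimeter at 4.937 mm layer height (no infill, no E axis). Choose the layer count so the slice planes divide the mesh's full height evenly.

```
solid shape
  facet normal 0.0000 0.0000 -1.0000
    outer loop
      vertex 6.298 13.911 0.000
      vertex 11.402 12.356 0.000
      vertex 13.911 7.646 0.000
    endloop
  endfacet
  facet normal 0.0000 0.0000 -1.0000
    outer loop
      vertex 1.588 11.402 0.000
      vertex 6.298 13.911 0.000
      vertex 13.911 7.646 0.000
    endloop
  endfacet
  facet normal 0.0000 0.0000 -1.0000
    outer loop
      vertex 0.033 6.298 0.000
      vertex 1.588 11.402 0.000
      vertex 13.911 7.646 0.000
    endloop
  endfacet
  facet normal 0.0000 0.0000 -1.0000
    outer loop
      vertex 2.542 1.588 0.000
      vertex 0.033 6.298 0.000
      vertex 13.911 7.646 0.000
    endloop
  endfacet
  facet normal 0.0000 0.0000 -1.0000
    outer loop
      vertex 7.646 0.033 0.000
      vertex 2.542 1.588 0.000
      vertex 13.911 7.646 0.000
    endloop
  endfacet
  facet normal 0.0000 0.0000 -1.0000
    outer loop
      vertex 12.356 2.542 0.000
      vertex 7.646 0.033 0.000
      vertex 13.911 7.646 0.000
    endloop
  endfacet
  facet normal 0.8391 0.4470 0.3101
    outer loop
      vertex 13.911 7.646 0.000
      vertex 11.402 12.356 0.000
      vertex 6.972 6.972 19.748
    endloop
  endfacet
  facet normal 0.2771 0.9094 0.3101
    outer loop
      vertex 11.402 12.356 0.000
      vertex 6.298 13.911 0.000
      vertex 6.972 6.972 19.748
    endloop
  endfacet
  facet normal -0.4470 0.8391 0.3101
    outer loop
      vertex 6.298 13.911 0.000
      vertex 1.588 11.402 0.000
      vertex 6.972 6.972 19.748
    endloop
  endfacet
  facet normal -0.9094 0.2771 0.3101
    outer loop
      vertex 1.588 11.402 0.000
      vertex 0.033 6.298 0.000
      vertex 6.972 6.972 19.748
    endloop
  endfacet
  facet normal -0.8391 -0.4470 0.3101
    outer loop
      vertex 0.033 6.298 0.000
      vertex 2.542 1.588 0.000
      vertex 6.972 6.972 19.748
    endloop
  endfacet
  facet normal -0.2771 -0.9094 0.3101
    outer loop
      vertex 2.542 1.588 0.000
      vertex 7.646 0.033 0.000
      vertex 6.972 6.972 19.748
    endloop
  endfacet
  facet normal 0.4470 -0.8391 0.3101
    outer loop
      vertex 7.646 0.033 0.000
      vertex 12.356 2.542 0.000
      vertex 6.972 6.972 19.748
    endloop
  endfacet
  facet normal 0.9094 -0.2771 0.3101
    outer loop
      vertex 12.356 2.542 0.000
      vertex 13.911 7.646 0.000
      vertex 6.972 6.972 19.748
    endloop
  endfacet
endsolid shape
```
; perimeter-only toolpath
G21 ; units = mm
G90 ; absolute positioning
G28 ; home
; layer 1
G0 Z4.937
G0 X12.176 Y7.478
G1 X10.294 Y11.010
G1 X6.466 Y12.176
G1 X2.934 Y10.294
G1 X1.768 Y6.466
G1 X3.649 Y2.934
G1 X7.478 Y1.768
G1 X11.010 Y3.649
G1 X12.176 Y7.478
; layer 2
G0 Z9.874
G0 X10.441 Y7.309
G1 X9.187 Y9.664
G1 X6.635 Y10.441
G1 X4.280 Y9.187
G1 X3.503 Y6.635
G1 X4.757 Y4.280
G1 X7.309 Y3.503
G1 X9.664 Y4.757
G1 X10.441 Y7.309
; layer 3
G0 Z14.811
G0 X8.707 Y7.141
G1 X8.079 Y8.318
G1 X6.803 Y8.707
G1 X5.626 Y8.079
G1 X5.237 Y6.803
G1 X5.864 Y5.626
G1 X7.141 Y5.237
G1 X8.318 Y5.864
G1 X8.707 Y7.141
M2 ; end

The solid is a regular 8-sided pyramid, base circumscribed radius ≈ 6.97 mm, apex at z ≈ 19.7 mm. Slicing at Δz = 4.937 mm — 4 equal slices spanning the solid's height, so layer i sits at z = i·h/4 — gives 3 non-empty perimeters. Each is a 8-segment closed polygon; G0 lifts to the layer z and rapids to the start vertex, then G1 traces the edges. The cross-section shrinks linearly with z (the slice at the apex is degenerate and omitted).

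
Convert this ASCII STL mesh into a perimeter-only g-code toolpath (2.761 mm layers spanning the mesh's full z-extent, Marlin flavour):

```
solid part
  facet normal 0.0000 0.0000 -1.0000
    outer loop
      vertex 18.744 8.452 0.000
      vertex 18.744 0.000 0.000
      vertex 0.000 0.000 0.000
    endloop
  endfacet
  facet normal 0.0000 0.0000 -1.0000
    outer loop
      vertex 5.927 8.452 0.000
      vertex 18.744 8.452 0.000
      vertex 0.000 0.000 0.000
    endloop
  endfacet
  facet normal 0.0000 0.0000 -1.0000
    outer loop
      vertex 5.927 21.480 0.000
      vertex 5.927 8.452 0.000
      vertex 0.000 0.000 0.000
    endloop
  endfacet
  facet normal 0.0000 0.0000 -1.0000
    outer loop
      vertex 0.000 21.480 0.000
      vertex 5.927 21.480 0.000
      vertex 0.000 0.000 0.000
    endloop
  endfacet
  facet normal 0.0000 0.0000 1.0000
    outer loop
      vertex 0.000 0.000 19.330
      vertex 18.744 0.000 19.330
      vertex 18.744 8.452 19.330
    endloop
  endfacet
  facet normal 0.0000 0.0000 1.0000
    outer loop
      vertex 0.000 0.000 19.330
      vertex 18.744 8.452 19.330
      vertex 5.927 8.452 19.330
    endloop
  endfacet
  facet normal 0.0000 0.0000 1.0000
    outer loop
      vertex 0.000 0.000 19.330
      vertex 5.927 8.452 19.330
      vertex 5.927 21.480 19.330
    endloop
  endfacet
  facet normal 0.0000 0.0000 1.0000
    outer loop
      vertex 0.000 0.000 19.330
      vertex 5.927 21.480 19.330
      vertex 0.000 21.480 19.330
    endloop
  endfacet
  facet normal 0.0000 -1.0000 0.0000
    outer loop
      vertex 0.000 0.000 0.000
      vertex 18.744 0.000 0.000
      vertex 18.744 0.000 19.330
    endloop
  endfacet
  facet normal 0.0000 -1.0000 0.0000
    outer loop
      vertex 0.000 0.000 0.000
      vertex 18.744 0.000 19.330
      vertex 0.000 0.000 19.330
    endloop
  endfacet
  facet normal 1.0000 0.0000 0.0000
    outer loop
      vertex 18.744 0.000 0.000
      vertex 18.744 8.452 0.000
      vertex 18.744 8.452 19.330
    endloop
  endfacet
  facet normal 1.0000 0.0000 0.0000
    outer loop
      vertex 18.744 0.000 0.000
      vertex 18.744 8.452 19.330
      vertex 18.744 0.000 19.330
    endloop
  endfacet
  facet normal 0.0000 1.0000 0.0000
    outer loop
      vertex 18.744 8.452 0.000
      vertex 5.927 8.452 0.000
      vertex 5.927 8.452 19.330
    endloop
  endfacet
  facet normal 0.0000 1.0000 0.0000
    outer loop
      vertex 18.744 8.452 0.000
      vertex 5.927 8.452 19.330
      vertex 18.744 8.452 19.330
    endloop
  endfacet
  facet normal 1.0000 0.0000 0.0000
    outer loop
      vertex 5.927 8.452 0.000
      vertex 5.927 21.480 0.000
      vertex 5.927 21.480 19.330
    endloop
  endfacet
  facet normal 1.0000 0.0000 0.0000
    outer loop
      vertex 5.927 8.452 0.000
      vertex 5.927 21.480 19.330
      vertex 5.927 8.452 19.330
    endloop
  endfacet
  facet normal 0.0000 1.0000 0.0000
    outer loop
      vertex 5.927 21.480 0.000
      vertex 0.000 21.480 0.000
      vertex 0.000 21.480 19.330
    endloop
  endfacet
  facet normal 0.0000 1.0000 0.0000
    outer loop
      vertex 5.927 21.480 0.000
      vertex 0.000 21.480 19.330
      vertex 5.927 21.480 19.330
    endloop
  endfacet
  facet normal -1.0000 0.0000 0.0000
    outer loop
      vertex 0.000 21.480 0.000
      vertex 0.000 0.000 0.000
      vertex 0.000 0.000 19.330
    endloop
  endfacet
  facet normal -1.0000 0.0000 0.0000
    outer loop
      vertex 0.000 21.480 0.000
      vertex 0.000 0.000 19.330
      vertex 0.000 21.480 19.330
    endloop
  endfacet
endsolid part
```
; perimeter-only toolpath
G21 ; units = mm
G90 ; absolute positioning
G28 ; home
; layer 1
G0 Z2.761
G0 X0.000 Y0.000
G1 X18.744 Y0.000
G1 X18.744 Y8.452
G1 X5.927 Y8.452
G1 X5.927 Y21.480
G1 X0.000 Y21.480
G1 X0.000 Y0.000
; layer 2
G0 Z5.523
G0 X0.000 Y0.000
G1 X18.744 Y0.000
G1 X18.744 Y8.452
G1 X5.927 Y8.452
G1 X5.927 Y21.480
G1 X0.000 Y21.480
G1 X0.000 Y0.000
; layer 3
G0 Z8.284
G0 X0.000 Y0.000
G1 X18.744 Y0.000
G1 X18.744 Y8.452
G1 X5.927 Y8.452
G1 X5.927 Y21.480
G1 X0.000 Y21.480
G1 X0.000 Y0.000
; layer 4
G0 Z11.046
G0 X0.000 Y0.000
G1 X18.744 Y0.000
G1 X18.744 Y8.452
G1 X5.927 Y8.452
G1 X5.927 Y21.480
G1 X0.000 Y21.480
G1 X0.000 Y0.000
; layer 5
G0 Z13.807
G0 X0.000 Y0.000
G1 X18.744 Y0.000
G1 X18.744 Y8.452
G1 X5.927 Y8.452
G1 X5.927 Y21.480
G1 X0.000 Y21.480
G1 X0.000 Y0.000
; layer 6
G0 Z16.569
G0 X0.000 Y0.000
G1 X18.744 Y0.000
G1 X18.744 Y8.452
G1 X5.927 Y8.452
G1 X5.927 Y21.480
G1 X0.000 Y21.480
G1 X0.000 Y0.000
; layer 7
G0 Z19.330
G0 X0.000 Y0.000
G1 X18.744 Y0.000
G1 X18.744 Y8.452
G1 X5.927 Y8.452
G1 X5.927 Y21.480
G1 X0.000 Y21.480
G1 X0.000 Y0.000
M2 ; end

The solid is an L-shaped prism: outer 18.7 × 21.5 mm, arm thicknesses ≈ 8.45 mm (horizontal) and 5.93 mm (vertical), extruded 19.3 mm in z. Slicing at Δz = 2.761 mm — 7 equal slices spanning the solid's height, so layer i sits at z = i·h/7 — gives 7 non-empty perimeters. Each is a 6-segment closed polygon; G0 lifts to the layer z and rapids to the start vertex, then G1 traces the edges.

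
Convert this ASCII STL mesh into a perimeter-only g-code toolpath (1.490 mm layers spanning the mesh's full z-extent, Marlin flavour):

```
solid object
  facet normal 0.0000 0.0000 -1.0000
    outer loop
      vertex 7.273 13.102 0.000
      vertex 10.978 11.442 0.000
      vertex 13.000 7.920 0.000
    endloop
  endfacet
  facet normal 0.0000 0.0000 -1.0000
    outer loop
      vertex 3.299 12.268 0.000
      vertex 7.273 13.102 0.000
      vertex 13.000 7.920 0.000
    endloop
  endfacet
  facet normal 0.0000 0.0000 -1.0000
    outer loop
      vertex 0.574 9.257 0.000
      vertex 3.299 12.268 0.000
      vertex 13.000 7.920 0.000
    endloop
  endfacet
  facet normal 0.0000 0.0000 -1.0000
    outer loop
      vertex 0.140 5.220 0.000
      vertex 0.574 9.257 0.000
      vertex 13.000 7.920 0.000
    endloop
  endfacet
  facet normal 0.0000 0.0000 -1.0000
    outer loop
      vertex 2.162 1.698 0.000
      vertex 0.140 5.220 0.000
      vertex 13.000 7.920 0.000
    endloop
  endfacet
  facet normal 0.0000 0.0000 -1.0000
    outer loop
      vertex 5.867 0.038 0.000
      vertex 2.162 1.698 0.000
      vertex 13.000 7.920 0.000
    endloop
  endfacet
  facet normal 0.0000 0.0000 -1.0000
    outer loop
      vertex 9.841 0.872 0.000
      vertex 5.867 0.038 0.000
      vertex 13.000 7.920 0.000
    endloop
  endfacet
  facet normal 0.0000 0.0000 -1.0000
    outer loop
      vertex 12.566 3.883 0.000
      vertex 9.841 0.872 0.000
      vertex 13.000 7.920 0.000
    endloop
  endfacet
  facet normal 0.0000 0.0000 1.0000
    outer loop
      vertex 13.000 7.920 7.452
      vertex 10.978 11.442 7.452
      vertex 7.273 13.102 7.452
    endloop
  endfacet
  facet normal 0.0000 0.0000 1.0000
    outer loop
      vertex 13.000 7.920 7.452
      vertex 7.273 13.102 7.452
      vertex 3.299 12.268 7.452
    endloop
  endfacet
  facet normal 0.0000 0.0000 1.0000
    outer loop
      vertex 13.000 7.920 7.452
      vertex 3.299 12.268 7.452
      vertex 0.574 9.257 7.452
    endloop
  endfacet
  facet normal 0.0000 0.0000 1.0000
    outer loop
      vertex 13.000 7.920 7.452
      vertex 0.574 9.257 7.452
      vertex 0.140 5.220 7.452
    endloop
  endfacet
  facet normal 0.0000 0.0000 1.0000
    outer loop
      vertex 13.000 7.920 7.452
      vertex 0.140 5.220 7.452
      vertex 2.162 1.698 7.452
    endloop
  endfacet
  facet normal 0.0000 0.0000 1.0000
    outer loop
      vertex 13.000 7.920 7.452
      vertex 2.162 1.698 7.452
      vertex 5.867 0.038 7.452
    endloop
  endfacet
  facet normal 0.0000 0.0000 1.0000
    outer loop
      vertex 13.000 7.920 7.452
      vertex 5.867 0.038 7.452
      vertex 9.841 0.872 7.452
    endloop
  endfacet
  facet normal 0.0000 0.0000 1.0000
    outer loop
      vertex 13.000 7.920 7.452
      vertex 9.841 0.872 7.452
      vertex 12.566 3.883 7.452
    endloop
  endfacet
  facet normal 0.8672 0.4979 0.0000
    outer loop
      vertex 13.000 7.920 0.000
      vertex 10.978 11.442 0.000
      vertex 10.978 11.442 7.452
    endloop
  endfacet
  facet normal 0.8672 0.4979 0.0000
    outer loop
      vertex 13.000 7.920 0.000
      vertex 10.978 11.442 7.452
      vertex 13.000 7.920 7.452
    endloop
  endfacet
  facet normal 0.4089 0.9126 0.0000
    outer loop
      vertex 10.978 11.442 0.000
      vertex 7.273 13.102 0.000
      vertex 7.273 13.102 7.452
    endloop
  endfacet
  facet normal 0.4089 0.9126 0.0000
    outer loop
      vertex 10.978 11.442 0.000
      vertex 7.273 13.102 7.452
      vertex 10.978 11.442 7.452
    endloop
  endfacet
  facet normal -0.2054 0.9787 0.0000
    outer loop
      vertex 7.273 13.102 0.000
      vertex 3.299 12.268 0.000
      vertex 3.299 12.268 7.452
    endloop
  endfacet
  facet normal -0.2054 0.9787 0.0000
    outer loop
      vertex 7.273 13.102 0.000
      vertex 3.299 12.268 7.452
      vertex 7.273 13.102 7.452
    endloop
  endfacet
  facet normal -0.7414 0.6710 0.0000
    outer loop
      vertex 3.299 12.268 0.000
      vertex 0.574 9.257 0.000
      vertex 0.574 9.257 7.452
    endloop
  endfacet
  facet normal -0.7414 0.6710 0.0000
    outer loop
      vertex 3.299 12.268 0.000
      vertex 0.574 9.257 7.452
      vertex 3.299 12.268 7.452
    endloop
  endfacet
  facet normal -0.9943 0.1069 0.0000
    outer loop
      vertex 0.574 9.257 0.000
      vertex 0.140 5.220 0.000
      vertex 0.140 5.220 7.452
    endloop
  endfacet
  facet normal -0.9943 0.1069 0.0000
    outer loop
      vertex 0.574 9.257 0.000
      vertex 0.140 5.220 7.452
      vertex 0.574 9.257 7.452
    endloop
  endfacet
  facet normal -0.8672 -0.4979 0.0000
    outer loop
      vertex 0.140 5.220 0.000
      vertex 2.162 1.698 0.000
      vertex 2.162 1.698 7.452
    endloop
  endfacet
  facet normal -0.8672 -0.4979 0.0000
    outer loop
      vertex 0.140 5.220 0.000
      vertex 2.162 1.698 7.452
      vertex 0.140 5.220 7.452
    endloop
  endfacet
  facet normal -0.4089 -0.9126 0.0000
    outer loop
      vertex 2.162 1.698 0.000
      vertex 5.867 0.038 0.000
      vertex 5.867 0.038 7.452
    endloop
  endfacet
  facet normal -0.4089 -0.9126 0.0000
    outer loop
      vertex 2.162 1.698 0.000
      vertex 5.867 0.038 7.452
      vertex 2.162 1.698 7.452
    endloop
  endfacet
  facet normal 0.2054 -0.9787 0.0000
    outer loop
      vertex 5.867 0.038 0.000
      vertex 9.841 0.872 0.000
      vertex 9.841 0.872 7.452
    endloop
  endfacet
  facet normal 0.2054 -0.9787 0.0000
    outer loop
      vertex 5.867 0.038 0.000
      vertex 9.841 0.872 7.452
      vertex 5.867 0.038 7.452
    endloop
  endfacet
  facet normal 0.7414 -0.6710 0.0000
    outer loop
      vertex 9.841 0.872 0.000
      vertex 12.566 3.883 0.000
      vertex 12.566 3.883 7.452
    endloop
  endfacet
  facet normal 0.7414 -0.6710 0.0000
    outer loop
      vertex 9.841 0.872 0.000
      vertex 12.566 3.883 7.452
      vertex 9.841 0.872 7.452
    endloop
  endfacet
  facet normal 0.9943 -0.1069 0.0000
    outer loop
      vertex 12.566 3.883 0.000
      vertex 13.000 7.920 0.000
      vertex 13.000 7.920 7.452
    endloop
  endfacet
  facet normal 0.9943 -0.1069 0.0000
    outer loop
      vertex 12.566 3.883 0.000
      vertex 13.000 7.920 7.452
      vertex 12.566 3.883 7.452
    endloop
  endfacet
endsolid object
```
; perimeter-only toolpath
G21 ; units = mm
G90 ; absolute positioning
G28 ; home
; layer 1
G0 Z1.490
G0 X13.000 Y7.920
G1 X10.978 Y11.442
G1 X7.273 Y13.102
G1 X3.299 Y12.268
G1 X0.574 Y9.257
G1 X0.140 Y5.220
G1 X2.162 Y1.698
G1 X5.867 Y0.038
G1 X9.841 Y0.872
G1 X12.566 Y3.883
G1 X13.000 Y7.920
; layer 2
G0 Z2.981
G0 X13.000 Y7.920
G1 X10.978 Y11.442
G1 X7.273 Y13.102
G1 X3.299 Y12.268
G1 X0.574 Y9.257
G1 X0.140 Y5.220
G1 X2.162 Y1.698
G1 X5.867 Y0.038
G1 X9.841 Y0.872
G1 X12.566 Y3.883
G1 X13.000 Y7.920
; layer 3
G0 Z4.471
G0 X13.000 Y7.920
G1 X10.978 Y11.442
G1 X7.273 Y13.102
G1 X3.299 Y12.268
G1 X0.574 Y9.257
G1 X0.140 Y5.220
G1 X2.162 Y1.698
G1 X5.867 Y0.038
G1 X9.841 Y0.872
G1 X12.566 Y3.883
G1 X13.000 Y7.920
; layer 4
G0 Z5.962
G0 X13.000 Y7.920
G1 X10.978 Y11.442
G1 X7.273 Y13.102
G1 X3.299 Y12.268
G1 X0.574 Y9.257
G1 X0.140 Y5.220
G1 X2.162 Y1.698
G1 X5.867 Y0.038
G1 X9.841 Y0.872
G1 X12.566 Y3.883
G1 X13.000 Y7.920
; layer 5
G0 Z7.452
G0 X13.000 Y7.920
G1 X10.978 Y11.442
G1 X7.273 Y13.102
G1 X3.299 Y12.268
G1 X0.574 Y9.257
G1 X0.140 Y5.220
G1 X2.162 Y1.698
G1 X5.867 Y0.038
G1 X9.841 Y0.872
G1 X12.566 Y3.883
G1 X13.000 Y7.920
M2 ; end

The solid is a regular 10-sided prism (a cylinder approximated with 10 flat sides), circumscribed radius ≈ 6.57 mm, height ≈ 7.45 mm. Slicing at Δz = 1.490 mm — 5 equal slices spanning the solid's height, so layer i sits at z = i·h/5 — gives 5 non-empty perimeters. Each is a 10-segment closed polygon; G0 lifts to the layer z and rapids to the start vertex, then G1 traces the edges.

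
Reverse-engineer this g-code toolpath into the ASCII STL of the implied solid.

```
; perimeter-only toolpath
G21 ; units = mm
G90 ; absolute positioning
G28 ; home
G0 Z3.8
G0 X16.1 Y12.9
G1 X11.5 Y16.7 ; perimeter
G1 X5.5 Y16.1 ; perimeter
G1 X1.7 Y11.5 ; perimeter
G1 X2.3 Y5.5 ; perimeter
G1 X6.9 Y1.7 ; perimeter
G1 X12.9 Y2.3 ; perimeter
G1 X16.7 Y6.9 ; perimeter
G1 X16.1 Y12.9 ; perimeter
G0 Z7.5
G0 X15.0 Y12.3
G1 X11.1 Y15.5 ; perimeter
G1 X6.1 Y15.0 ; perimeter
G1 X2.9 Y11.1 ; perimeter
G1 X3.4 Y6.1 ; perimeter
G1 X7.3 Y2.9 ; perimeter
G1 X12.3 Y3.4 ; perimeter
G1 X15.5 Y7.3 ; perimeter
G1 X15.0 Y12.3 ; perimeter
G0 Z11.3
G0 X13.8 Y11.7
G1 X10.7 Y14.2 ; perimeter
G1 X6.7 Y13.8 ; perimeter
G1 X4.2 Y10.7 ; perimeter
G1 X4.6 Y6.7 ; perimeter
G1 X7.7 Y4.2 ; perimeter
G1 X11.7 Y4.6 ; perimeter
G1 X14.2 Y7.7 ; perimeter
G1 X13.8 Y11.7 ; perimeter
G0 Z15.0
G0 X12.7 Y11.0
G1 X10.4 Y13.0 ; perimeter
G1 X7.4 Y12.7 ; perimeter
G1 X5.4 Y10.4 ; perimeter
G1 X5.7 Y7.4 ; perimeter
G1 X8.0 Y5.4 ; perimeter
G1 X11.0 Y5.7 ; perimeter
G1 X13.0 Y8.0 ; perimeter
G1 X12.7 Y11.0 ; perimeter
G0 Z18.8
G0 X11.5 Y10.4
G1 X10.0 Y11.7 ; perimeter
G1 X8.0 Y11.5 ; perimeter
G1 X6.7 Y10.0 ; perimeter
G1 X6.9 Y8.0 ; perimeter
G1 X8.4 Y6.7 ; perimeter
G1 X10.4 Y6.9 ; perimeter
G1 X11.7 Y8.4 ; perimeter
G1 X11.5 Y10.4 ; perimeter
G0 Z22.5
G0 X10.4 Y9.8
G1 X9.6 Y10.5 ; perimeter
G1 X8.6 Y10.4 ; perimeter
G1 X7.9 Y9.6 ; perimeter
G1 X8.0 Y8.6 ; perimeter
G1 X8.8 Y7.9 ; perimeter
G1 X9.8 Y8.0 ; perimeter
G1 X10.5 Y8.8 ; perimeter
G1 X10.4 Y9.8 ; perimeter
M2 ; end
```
solid part
  facet normal 0.0000 0.0000 -1.0000
    outer loop
      vertex 4.9 17.3 0.0
      vertex 11.9 18.0 0.0
      vertex 17.3 13.5 0.0
    endloop
  endfacet
  facet normal 0.0000 0.0000 -1.0000
    outer loop
      vertex 0.4 11.9 0.0
      vertex 4.9 17.3 0.0
      vertex 17.3 13.5 0.0
    endloop
  endfacet
  facet normal 0.0000 0.0000 -1.0000
    outer loop
      vertex 1.1 4.9 0.0
      vertex 0.4 11.9 0.0
      vertex 17.3 13.5 0.0
    endloop
  endfacet
  facet normal 0.0000 0.0000 -1.0000
    outer loop
      vertex 6.5 0.4 0.0
      vertex 1.1 4.9 0.0
      vertex 17.3 13.5 0.0
    endloop
  endfacet
  facet normal 0.0000 0.0000 -1.0000
    outer loop
      vertex 13.5 1.1 0.0
      vertex 6.5 0.4 0.0
      vertex 17.3 13.5 0.0
    endloop
  endfacet
  facet normal 0.0000 0.0000 -1.0000
    outer loop
      vertex 18.0 6.5 0.0
      vertex 13.5 1.1 0.0
      vertex 17.3 13.5 0.0
    endloop
  endfacet
  facet normal 0.6092 0.7311 0.3072
    outer loop
      vertex 17.3 13.5 0.0
      vertex 11.9 18.0 0.0
      vertex 9.2 9.2 26.3
    endloop
  endfacet
  facet normal -0.0947 0.9469 0.3071
    outer loop
      vertex 11.9 18.0 0.0
      vertex 4.9 17.3 0.0
      vertex 9.2 9.2 26.3
    endloop
  endfacet
  facet normal -0.7311 0.6092 0.3072
    outer loop
      vertex 4.9 17.3 0.0
      vertex 0.4 11.9 0.0
      vertex 9.2 9.2 26.3
    endloop
  endfacet
  facet normal -0.9469 -0.0947 0.3071
    outer loop
      vertex 0.4 11.9 0.0
      vertex 1.1 4.9 0.0
      vertex 9.2 9.2 26.3
    endloop
  endfacet
  facet normal -0.6092 -0.7311 0.3072
    outer loop
      vertex 1.1 4.9 0.0
      vertex 6.5 0.4 0.0
      vertex 9.2 9.2 26.3
    endloop
  endfacet
  facet normal 0.0947 -0.9469 0.3071
    outer loop
      vertex 6.5 0.4 0.0
      vertex 13.5 1.1 0.0
      vertex 9.2 9.2 26.3
    endloop
  endfacet
  facet normal 0.7311 -0.6092 0.3072
    outer loop
      vertex 13.5 1.1 0.0
      vertex 18.0 6.5 0.0
      vertex 9.2 9.2 26.3
    endloop
  endfacet
  facet normal 0.9469 0.0947 0.3071
    outer loop
      vertex 18.0 6.5 0.0
      vertex 17.3 13.5 0.0
      vertex 9.2 9.2 26.3
    endloop
  endfacet
endsolid part

The G0 Z moves step by Δz≈3.8 mm. The G1 loops shrink linearly with z, so the solid tapers from its base footprint up to z≈26.3. Closing with a flat bottom cap and the tapered top and triangulating gives 14 facets — a regular 8-sided pyramid, base circumscribed radius ≈ 9.2 mm, apex at z ≈ 26.3 mm.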